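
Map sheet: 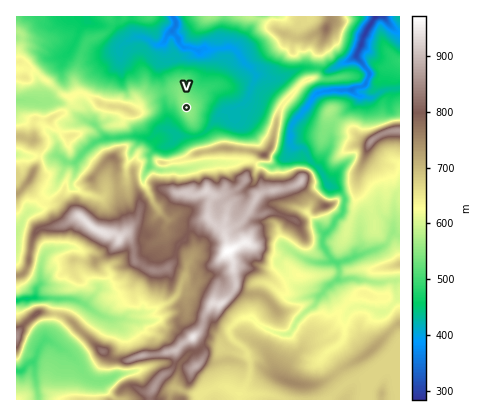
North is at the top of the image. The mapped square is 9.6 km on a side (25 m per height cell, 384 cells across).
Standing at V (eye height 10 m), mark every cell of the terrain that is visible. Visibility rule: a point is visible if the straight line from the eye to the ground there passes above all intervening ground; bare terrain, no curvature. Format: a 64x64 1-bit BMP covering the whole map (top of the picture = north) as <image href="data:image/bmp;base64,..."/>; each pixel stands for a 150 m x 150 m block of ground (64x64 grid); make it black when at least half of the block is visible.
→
<image width="64" height="64" href="data:image/bmp;base64,Qk0+AgAAAAAAAD4AAAAoAAAAQAAAAEAAAAABAAEAAAAAAAACAAATCwAAEwsAAAIAAAAAAAAA////AAAAAAAAAAAAAAAAAAAAAAAAAAAAAAAAAAAAAAAAAAAAAAAAAAAAAAAAAAAAAAAAAAAAAAAAAAAAAAAAAAAAAAAAAAAAAAAAAAAAAAAAAAAAAAAAAAAAAAAAAAAAAAAAAAAAAAAAAAAAAAAAAAAAAAAAAAAAAAAAAAAAAAAAAAAAAAAAAAAAAAAAAAAAAAAAAAAAAAAAAAAAAAAAAAAAAAAAAAAAAAAAAAAAAAAAAAAAAAAAAAAAAAAAAAAAAAAAAAAAAAAAAAAAAAAAAAAAAAAAAAAAAAAAAAAAAAAAAEAAAAAAAAAH8AAAAAAAAA+AAAAAAAAAGAAAAAAAAAAwAAAAAAAAAAAAAAAAAAAAAAgAAAAAAAAACAIAAAAAYAAI/+gcAAAwAAv/tAYAABgAWAAGAAAAHgBcAAAAAAAYAHyAAAAAAABA7/gAAAAAAGHv/wHAAAAAQ////+AAAAAAf+D/4AAAAAAXwH/gAAAAAD+AB+AAAQAAD4AH8AAAAAAPiAfwAAAAAB+MB/AAAAAAB9wP+AAAAAAP/x/8AAAAAA///fwAAAAABg/x/gAAAAAGB8H/gAAAAAABgP8AAAAAAADB/+AAQAAAAPH/4ABAAAAAd/7gAOAcAABH/OAAfh/AAf//4AB/B8AH//3wAP4B4Af/8DAA/AH8D//gEAD8A/8P/4AAAA=="/>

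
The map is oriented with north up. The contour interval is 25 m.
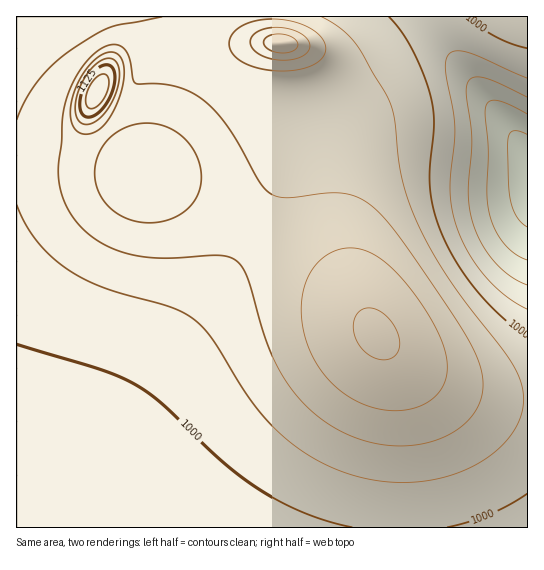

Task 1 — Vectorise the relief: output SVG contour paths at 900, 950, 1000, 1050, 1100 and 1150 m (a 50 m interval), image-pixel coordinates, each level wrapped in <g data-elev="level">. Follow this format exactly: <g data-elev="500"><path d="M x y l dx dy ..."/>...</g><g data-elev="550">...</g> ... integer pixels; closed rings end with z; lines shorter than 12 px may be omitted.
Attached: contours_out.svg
<g data-elev="900"><path d="M527 227l-10-10-6-15-2-16-1-40 1-10 3-5 6 0 9 4"/></g><g data-elev="950"><path d="M527 285l-17-9-15-14-13-18-9-21-5-26 4-58-6-42 1-11 4-8 11-1 16 6 29 14"/></g><g data-elev="1000"><path d="M447 527l22-5 20-7 20-10 18-11"/><path d="M17 344l82 25 34 14 26 18 61 58 37 29 22 13 24 12 24 8 25 6"/><path d="M527 337l-28-22-22-24-19-26-16-30-8-24-4-22 0-22 4-44-3-26-8-23-10-24-11-18-13-15"/><path d="M467 17l13 10 16 10 15 7 16 4"/></g><g data-elev="1050"><path d="M383 445l18 1 17-1 17-5 15-6 13-9 10-10 6-12 4-13-2-21-11-26-20-33-47-68-25-30-11-9-12-7-10-2-12-1-48 5-8-2-7-3-11-12-31-54-11-14-11-11-14-9-15-6-16-3-26-1-2-5-5-23-3-5-4-4-11-1-12 6-12 11-10 15-8 17-5 20-1 28-4 24 1 13 4 20 10 19 11 12 13 10 14 8 16 6 16 3 19 1 57-3 10 2 7 4 6 6 6 11 15 52 9 25 10 20 12 18 19 19 21 15 24 12z"/><path d="M268 70l25 0 12-2 9-4 7-4 4-6 1-7-2-6-6-7-8-6-12-5-12-3-25 0-12 3-10 4-6 6-3 6-1 7 3 7 6 6 8 5z"/></g><g data-elev="1100"><path d="M379 359l10 0 8-5 3-8-2-11-5-12-9-9-10-5-9-1-6 3-4 7-2 8 2 9 3 8 6 8 7 5z"/><path d="M82 123l7 1 9-4 8-9 7-12 5-13 2-12-2-9-5-6-8 0-8 4-8 9-7 11-5 14-2 12 2 9z"/><path d="M278 53l9 0 7-3 4-4-1-4-4-5-8-2-10-1-8 3-3 4 1 5 5 4z"/></g><g data-elev="1150"><path d="M91 109l8-5 8-11 2-12-2-5-2-2-4 1-6 3-8 13-1 12 2 4z"/></g>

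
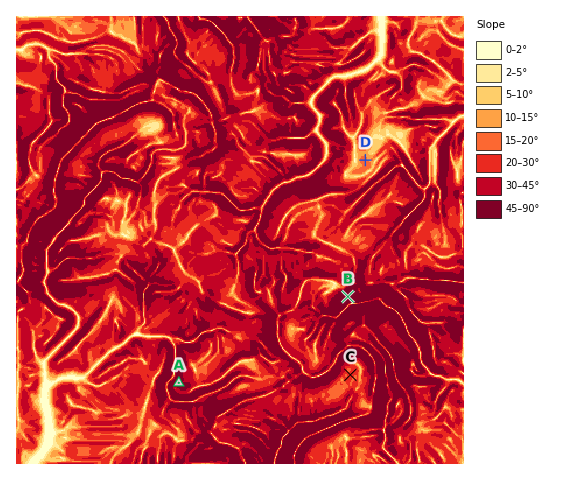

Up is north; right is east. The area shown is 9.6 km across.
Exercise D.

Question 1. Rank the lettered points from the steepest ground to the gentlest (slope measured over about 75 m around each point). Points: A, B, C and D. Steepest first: B A C D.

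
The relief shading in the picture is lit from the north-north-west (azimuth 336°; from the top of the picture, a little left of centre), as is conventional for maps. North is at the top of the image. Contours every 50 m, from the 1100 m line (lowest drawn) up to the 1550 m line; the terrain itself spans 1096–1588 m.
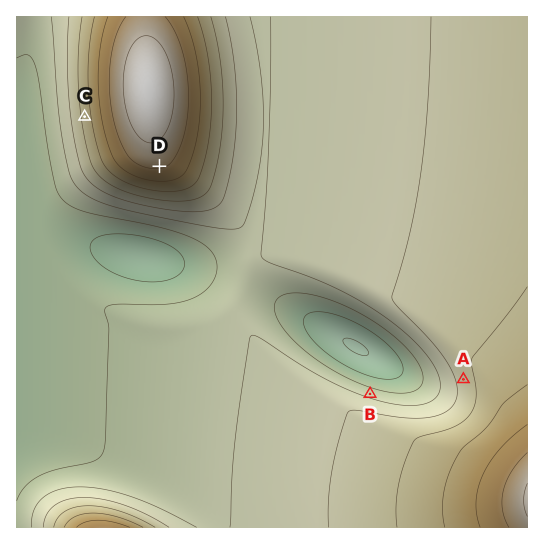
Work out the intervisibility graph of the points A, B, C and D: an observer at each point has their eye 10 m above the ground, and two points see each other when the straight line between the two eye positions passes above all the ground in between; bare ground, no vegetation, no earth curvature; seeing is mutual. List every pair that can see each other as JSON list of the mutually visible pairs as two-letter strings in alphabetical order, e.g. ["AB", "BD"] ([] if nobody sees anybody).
["AB", "AD", "BD"]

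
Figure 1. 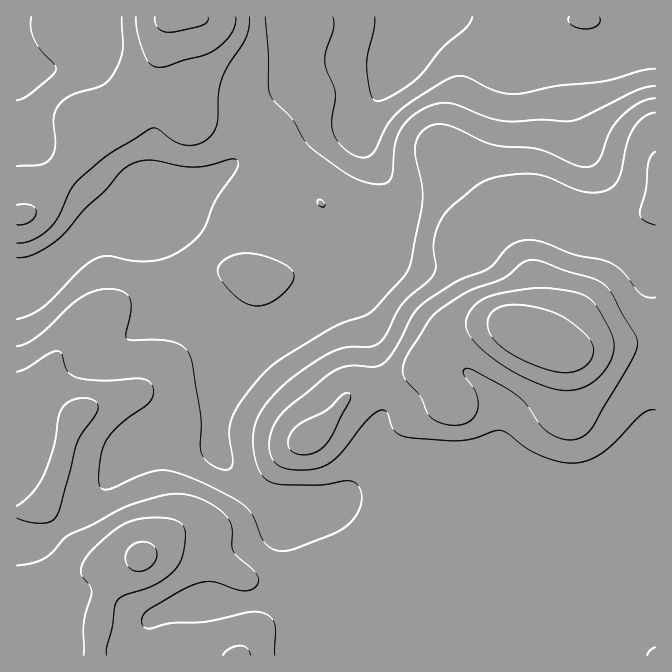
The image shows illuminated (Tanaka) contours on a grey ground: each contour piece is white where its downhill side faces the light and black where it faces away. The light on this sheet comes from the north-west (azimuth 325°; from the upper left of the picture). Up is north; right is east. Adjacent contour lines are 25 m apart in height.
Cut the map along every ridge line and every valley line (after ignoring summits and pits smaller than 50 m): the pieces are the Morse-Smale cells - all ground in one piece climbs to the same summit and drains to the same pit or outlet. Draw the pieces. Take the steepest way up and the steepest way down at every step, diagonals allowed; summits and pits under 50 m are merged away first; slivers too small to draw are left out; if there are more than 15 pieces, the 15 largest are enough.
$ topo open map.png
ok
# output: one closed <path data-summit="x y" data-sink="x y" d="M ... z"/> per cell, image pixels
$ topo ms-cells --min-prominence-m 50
<path data-summit="524 330" data-sink="402 17" d="M655 16l-253 0-1 17-6 30-11 3-39 0-15 3-62 29-7 10-5 22-7 17-15 17-37 22-99 40-56 48-13 6 9 20 8 12 31 29 18 12 10 0 10-5 35-29 17-10 4-4 2-12 2-2 12 8 5 7 15 8 25 20 17 6-8 5-22 47-3 21 0 37 18 23 15 15 18 13 30-2 40 5 13-10 15-6 20-4 4 4 9 22 0 17-5 15 1 114 262-1z"/><path data-summit="142 557" data-sink="402 17" d="M28 279l-12 3 0 373 376 1 1-114 5-15 0-17-9-22-4-4-20 4-15 6-13 10-40-5-30 2-26-21-25-30 0-37 3-21 22-47 8-5-17-6-25-20-15-8-5-7-12-8-2 2-2 12-4 4-17 10-35 29-10 5-10 0-18-12-31-29-8-12z"/><path data-summit="170 18" data-sink="402 17" d="M400 16l-383 0-1 264 9 1 17-7 56-48 99-40 37-22 15-17 7-17 5-22 7-10 62-29 15-3 39 0 11-3 6-30z"/>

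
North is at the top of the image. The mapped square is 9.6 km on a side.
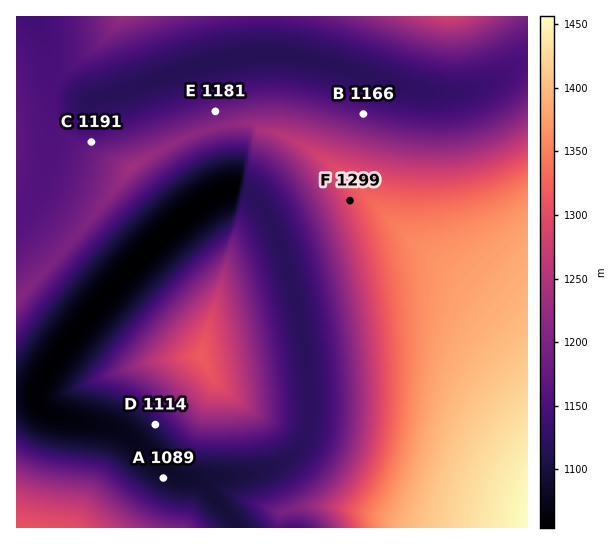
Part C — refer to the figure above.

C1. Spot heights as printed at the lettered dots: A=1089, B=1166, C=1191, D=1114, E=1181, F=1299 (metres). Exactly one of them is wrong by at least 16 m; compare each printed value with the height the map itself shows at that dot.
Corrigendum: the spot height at C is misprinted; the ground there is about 1163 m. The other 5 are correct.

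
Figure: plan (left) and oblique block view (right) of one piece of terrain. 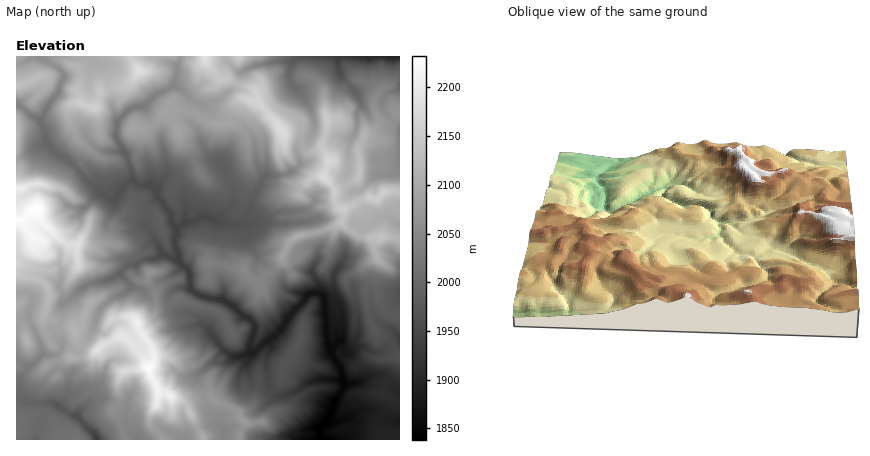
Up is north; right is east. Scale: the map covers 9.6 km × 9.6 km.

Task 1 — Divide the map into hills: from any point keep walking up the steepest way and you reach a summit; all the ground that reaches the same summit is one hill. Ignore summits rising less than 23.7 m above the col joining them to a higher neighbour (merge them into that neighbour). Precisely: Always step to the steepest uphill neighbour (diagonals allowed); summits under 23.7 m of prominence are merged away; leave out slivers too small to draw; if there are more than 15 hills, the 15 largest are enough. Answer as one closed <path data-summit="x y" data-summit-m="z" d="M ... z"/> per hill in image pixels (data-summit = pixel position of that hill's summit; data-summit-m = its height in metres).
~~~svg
<path data-summit="36 208" data-summit-m="2232" d="M48 145l-8 1-24 14 0 164 8-6 5 0 14 34-15 16-12-8 0 80 123 0-12-12-2-14-19-15-18 5-12 12-14-7-3-3 9-10 1-20-5-4-8-2 0-8-4-6 6-2 4-6-4-10 0-8 5-14 1-13 24-19 22-5 20-14 6 0 8-6 10 0 8-5 16 6 10 10 2 4 0 14-12 0-7 4-2 8 3 6 8 7 10 0 6 3 5 8 7 4 16 22-8 11-18 13 0 6 6 10 1 10 6 12 7 8 2 6-16 0-14 7-4 6-26-9-10 10 250 0 0-102-26-20-15 4-2 14-9 11-4 0-3-5-3-1-6 7-4-4-2-10-2-36-4-4 0-8-6-10-4-4-14-3-8 5-6 8-31-36-3-6 2-6-2-8-20-1-13-5 19-18 0-10-14-29-6-3-20 2-18 11-8 1-9 10-3 7-6-6-12 0-6-5-12 10-6 10-22-15-22-23-12-7z"/><path data-summit="148 368" data-summit-m="2226" d="M182 265l-4 6-32 20-14-4-14-13-8 5-24 6-24 19 1 12-5 14 0 8 4 10-4 6-6 2 4 6 0 8 8 2 5 4-1 20-9 10 3 3 14 7 12-12 18-5 19 15 2 14 13 12 8 0 12-10 26 9 4-6 14-7 15 0-1-6-7-8-6-12-1-10-6-10 0-6 18-13 8-11-16-22-6-3-6-9-6-3-12-1-9-12 5-10 16-2 0-14-2-4z"/><path data-summit="324 178" data-summit-m="2175" d="M400 56l-30 0-6 26-8 9-15-15-3-20-40 0-6 6-3 12 1 6 15 18 6 12 3 10-1 12-7 11-9 3 3 18-6 6-10 5-16 0-6 5-9 18-4 14-10 12 13 1 12-3 20 2 24-3 3 3 2 14 6 10-1 12-6 12 8 14 0 8 4 4 9-4 1-20 10-16 8-2 6-6 4-20 12-6 5-6-17-12-6-14 6-2 16-16 18 0 4-2 0-46-7-4-11-16 1-8 5-5 12-5z"/><path data-summit="204 56" data-summit-m="2186" d="M226 56l-46 0-6 28-18 11-10 10-18 5-11 12-1 14 11 20 6 24 5 5 12 0 6 6 3-7 9-10 8-1 18-11 20-2 6 3 14 29 0 10-19 18 13 5 10 0 11-13 4-14 11-22-7-12-4-28-13-14-24-6-11-10 17-8 12-9 4-7 3-10-12-8z"/><path data-summit="94 108" data-summit-m="2159" d="M96 62l-8 7-24 7-7 18-12 16-4 14 7 20 10 11 12 7 22 23 22 15 6-10 13-10 0-4-6-20-11-20 2-16-6-14 0-14-5-20-5-8z"/><path data-summit="284 132" data-summit-m="2175" d="M292 61l-18 0-26 7-8 6-6 15-18 13-11 4 11 10 24 6 13 14 4 28 7 13 4-2 16 0 10-5 6-6-3-18 12-6 5-12-3-18-6-12-15-18-1-6z"/><path data-summit="382 236" data-summit-m="2138" d="M388 217l-6 0-8 7-12 6-4 20-6 6-8 2-10 16-1 20-9 4 2 36 2 10 4 4 6-7 3 1 3 5 4 0 9-11 2-14 15-4 26 18 0-112z"/><path data-summit="138 70" data-summit-m="2182" d="M180 56l-140 0 18 11 6 9 24-7 8-7 6 2 3 2 7 26 0 14 6 14 10-10 18-5 10-10 18-11z"/><path data-summit="16 86" data-summit-m="2136" d="M40 56l-24 0 0 48 24 18 6-14 11-14 7-18-6-9z"/><path data-summit="384 192" data-summit-m="2157" d="M400 172l-4 2-18 0-16 16-6 2 4 12 6 6 6 2 6 6 10-1 10 7z"/><path data-summit="150 272" data-summit-m="2067" d="M162 254l-8 5-10 0-8 6-6 0-10 9 12 13 12 4 4-1 34-24-4-6z"/><path data-summit="16 132" data-summit-m="2124" d="M18 105l-2 55 24-14 8-2-7-22z"/><path data-summit="26 340" data-summit-m="2112" d="M28 317l-6 2-6 5 0 36 12 8 15-14-3-12z"/><path data-summit="238 56" data-summit-m="2150" d="M298 56l-72 0 0 2 10 12 6 2 14-7 18-4 18 0z"/>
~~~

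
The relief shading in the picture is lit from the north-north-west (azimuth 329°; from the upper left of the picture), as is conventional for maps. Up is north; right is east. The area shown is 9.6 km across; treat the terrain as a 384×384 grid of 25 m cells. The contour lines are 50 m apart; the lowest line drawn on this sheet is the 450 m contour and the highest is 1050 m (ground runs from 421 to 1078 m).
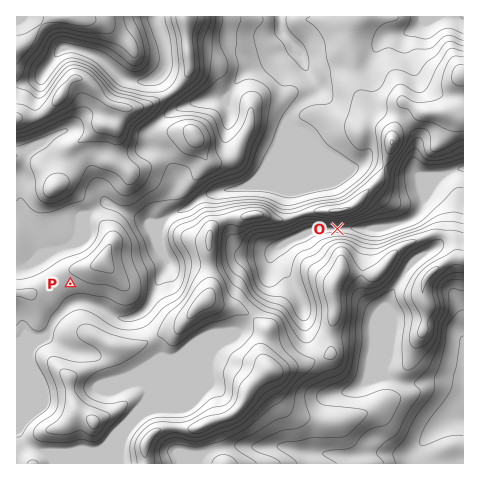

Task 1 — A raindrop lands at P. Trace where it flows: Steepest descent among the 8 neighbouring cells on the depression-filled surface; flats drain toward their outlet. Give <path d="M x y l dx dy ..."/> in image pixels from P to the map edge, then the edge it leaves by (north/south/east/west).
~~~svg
<path d="M70 284l0 10 3 5 3 3 12 0 10 4 17 10 7 3 11-1 7-4 11-12 4-14 3-3 0-2 9-16 0-3-5-6 0-28 2-1 0-4 4-8 10-6 10-3 11-9 7-4 7-2 3 0 1-1 4 0 1-2 15-1 4-3 3-1 9-7 38-38 0-28 22-21 5-6-11-14-6-15-8-8-2-7-7-7 0-1-4-2 0-14"/>
exit: north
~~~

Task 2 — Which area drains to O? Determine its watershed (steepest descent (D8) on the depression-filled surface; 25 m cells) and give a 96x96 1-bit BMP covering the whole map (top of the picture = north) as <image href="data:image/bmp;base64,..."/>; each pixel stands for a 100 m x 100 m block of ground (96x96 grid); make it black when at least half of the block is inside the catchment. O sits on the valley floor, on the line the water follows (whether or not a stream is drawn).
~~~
<image width="96" height="96" href="data:image/bmp;base64,Qk2+BAAAAAAAAD4AAAAoAAAAYAAAAGAAAAABAAEAAAAAAIAEAAATCwAAEwsAAAIAAAAAAAAA////AAAAAAAAAAAAAAAAAAAAAAAAAAAAAAAAAAAAAAAAAAAAAAAAAAAAAAAAAAAAAAAAAAAAAAAAAAAAAAAAAAAAAAAAAAAAAAAAAAAAAAAAAAAAAAAAAAAAAAAAAAAAAAAAAAAAAAAAAAAAAAAAAAAAAAAAAAAAAAAAAAAAAAAAAAAAAAAAAAAAAAAAAAAAAAAAAAAAAAAAAAAAAAAAAAAAAAAAAAAAAAAAAAAAAAAAAAAAAAAAAAAAAAAAAAAAAAAAAAAAAAAAAAAAAAAAAAAAAAAAAAAAAAAAAAAAAAAAAAAAAAAAAAAAAAAAAAAAAAAAAAAAAAAAAAAAAAADwAAAAAAAAAAAAAAH/AAAAAAAAAAAAAAH/4AAAAAAAAAAAAAH/+AAAAAAAAAAAAAH//AAAAAAAAAAAAAH/+AAAAAAAAAAAAAH/+AAAAAAAAAAAAAD/+AAAAAAAAAAAAAD/+AAAAAAAAAAAAAH//AAAAAAAAAAAAAP//AAAAAAAAAAAAAf//AAAAAAAAAAAAB///AAAAAAAAAAAA////AAAAAAAAAAAB////AAAAAAAAAAAH////AAAAAAAAAAAH////AAAAAAAAAAAH////AAAAAAAAAAAH////AAAAAAAAAAAH////gAAAAAAAAAAH////gAAAAAAAAAAH////wAAAAAAAAAAH////wAAAAAAAAAAH////wAAAAAAAAAAH////wAAAAAAAAAAH////gAAAAAAAAAAH////gAAAAAAAAAAH////gAAAAAAAAAAH////gAAAAAAAAAAH////gAAAAAAAAAAD////gAAAAAAAAAAB////gAAAAAAAAAAAf/P/gAAAAAAAAAAAAQB/gAAAAAAAAAAAAAAAAAAAAAAAAAAAAAAAAAAAAAAAAAAAAAAAAAAAAAAAAAAAAAAAAAAAAAAAAAAAAAAAAAAAAAAAAAAAAAAAAAAAAAAAAAAAAAAAAAAAAAAAAAAAAAAAAAAAAAAAAAAAAAAAAAAAAAAAAAAAAAAAAAAAAAAAAAAAAAAAAAAAAAAAAAAAAAAAAAAAAAAAAAAAAAAAAAAAAAAAAAAAAAAAAAAAAAAAAAAAAAAAAAAAAAAAAAAAAAAAAAAAAAAAAAAAAAAAAAAAAAAAAAAAAAAAAAAAAAAAAAAAAAAAAAAAAAAAAAAAAAAAAAAAAAAAAAAAAAAAAAAAAAAAAAAAAAAAAAAAAAAAAAAAAAAAAAAAAAAAAAAAAAAAAAAAAAAAAAAAAAAAAAAAAAAAAAAAAAAAAAAAAAAAAAAAAAAAAAAAAAAAAAAAAAAAAAAAAAAAAAAAAAAAAAAAAAAAAAAAAAAAAAAAAAAAAAAAAAAAAAAAAAAAAAAAAAAAAAAAAAAAAAAAAAAAAAAAAAAAAAAAAAAAAAAAAAAAAAAAAAAAAAAAAAAAAAAAAAAAAAAAAAAAAAAAAAAAAAAAAAAAAAAAAAAAAAAAAAAAAAAAAAAAAAAAAAAAAAAAAAAAAAAAAAAAAAAAAAAAAAAAAAAAAAAAAAAAAAAAA="/>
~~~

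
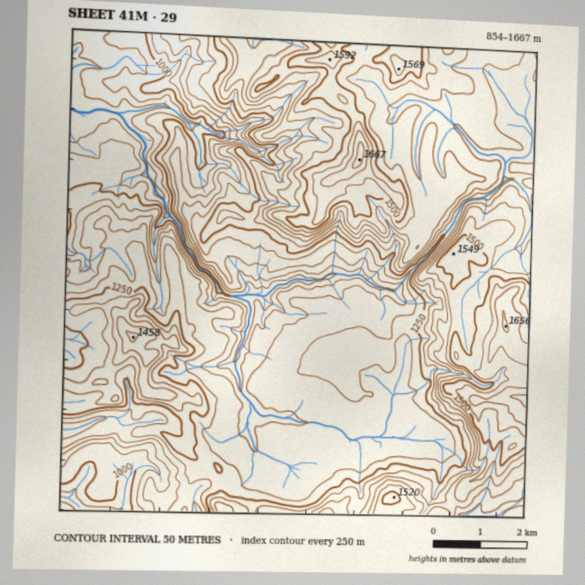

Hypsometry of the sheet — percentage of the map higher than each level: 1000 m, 92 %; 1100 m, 84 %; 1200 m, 59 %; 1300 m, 42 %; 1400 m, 25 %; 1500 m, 10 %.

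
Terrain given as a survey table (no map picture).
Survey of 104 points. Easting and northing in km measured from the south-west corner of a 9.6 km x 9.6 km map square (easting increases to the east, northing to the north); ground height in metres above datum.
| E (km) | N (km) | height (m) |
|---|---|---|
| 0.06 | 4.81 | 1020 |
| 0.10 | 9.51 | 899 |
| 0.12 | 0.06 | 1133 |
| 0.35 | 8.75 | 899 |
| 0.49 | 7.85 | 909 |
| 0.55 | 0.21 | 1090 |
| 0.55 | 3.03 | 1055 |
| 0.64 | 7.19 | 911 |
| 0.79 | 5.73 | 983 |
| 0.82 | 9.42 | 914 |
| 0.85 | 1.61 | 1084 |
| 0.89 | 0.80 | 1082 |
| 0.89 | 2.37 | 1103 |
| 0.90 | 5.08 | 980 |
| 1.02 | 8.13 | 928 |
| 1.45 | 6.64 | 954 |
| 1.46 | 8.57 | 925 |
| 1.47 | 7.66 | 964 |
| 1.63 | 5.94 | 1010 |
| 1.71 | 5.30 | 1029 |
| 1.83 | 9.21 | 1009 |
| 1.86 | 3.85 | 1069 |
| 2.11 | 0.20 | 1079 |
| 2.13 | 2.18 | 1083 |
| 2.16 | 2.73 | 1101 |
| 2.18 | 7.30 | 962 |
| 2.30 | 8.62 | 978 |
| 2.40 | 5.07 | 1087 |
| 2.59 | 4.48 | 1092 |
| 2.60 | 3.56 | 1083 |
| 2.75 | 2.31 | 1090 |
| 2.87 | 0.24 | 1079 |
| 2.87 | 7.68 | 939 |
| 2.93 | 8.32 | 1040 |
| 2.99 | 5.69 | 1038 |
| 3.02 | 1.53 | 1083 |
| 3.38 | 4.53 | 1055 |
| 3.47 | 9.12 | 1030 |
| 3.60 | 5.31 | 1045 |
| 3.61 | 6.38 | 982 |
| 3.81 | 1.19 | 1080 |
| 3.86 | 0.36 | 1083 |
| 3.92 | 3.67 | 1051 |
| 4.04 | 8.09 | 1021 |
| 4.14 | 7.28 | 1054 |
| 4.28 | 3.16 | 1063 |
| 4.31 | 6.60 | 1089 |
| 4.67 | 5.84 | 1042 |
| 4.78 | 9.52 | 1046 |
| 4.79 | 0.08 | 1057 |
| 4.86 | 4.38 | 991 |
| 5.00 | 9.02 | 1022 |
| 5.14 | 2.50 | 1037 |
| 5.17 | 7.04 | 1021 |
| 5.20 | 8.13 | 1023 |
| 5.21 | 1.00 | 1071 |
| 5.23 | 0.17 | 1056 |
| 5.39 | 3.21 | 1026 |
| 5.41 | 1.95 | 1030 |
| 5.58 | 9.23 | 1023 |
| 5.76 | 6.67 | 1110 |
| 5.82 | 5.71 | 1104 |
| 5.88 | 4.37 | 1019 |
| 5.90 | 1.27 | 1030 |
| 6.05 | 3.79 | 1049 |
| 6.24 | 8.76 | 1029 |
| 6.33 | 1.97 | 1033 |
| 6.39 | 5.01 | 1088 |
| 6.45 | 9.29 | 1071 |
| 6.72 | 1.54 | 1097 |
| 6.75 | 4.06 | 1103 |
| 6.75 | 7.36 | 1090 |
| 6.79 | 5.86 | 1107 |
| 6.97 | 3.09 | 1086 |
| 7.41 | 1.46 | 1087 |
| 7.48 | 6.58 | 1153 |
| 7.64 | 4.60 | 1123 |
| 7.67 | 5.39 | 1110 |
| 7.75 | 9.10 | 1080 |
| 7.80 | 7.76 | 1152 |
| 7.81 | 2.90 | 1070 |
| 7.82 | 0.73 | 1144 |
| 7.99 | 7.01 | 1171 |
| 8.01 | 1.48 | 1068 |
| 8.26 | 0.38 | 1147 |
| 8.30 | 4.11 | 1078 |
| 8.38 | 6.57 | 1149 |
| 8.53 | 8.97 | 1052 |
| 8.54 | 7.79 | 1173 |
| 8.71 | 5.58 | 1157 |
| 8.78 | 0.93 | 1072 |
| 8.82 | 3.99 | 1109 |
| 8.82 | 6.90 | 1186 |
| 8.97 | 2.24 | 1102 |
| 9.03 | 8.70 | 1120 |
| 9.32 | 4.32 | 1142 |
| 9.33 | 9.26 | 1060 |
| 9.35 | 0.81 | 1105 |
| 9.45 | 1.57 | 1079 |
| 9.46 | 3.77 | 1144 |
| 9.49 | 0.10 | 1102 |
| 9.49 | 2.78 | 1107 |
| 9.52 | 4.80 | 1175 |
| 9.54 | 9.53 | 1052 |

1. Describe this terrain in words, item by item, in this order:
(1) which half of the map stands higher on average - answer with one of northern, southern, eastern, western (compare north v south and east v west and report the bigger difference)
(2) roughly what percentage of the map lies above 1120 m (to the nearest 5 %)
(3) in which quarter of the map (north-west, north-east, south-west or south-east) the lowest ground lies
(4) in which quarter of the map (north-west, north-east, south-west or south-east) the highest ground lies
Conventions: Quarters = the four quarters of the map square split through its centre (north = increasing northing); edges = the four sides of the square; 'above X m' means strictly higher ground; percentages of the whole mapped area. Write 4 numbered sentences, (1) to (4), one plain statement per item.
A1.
(1) Taken as a whole, the eastern half is higher than the western.
(2) Roughly 15 % of the ground is higher than 1120 m.
(3) Look to the north-west quarter for the lowest ground.
(4) The highest point lies in the north-east quarter of the map.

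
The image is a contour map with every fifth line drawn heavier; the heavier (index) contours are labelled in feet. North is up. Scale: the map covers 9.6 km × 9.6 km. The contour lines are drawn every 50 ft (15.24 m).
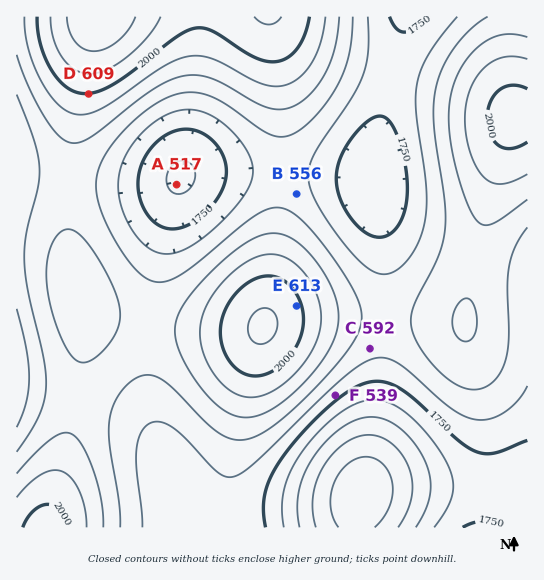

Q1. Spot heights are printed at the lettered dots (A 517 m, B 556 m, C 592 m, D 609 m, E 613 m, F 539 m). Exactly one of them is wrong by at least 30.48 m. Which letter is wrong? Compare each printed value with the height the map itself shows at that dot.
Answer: C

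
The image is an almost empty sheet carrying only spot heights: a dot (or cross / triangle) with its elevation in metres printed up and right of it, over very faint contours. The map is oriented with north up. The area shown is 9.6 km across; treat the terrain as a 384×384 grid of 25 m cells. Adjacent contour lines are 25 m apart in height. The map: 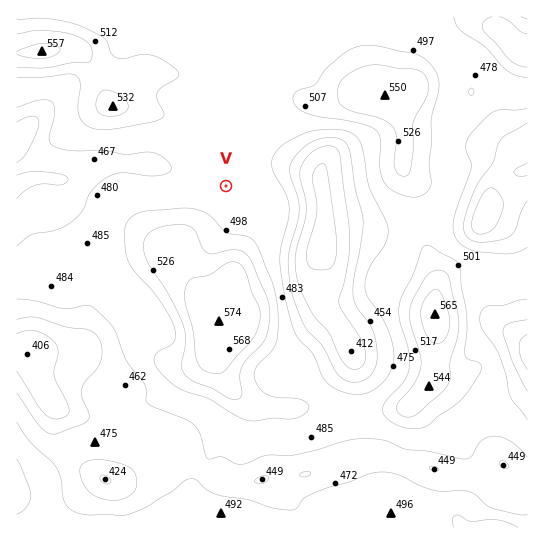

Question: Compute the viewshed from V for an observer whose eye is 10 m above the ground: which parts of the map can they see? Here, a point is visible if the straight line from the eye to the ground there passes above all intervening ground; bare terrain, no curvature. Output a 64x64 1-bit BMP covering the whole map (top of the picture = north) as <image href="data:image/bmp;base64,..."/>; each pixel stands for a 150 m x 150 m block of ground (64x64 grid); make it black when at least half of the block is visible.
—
<image width="64" height="64" href="data:image/bmp;base64,Qk0+AgAAAAAAAD4AAAAoAAAAQAAAAEAAAAABAAEAAAAAAAACAAATCwAAEwsAAAIAAAAAAAAA////AAAAAAAAAAAAAAAGAAAAAAAAAAwAAAAAAAAACAAAAAAAAAAAAAAAAAAAAAAAAAAAAAAAAAAAAAAAAAAAAAAAAAAAAAAAAAAAAAAAAAAAAAAAAAAAAAAAAAAAAAAAAAAAAAAAAAAAAAAAAAAAAAAAAAAAAAAAAAAAAAAPAAAAAAAAAA/AAAAAAAAAB+AAAAAAAAAH4AAAAAAAAAPwAAAAAAAAA/AAAAAAAAAD8AAAAAAAAAPwAAAAAAAAA/AAAAAAAAAD8AAAAAAAAAPwAAAAAAAAB/AAAAAAAAAH8AAAAAAAAA/wAAAAAAAAH/AAAAAAAAAf+AAAAAGAAB/4AAAAA8AAH/gAAAAD+AAf+AAAAAP8AA/4AAAAB/wAD/AAAAAP/AAP8AAAAB/+AAfwAAAAP/8AB+AAAAB//4AH4AAAAP//gA/gAAAB//+AD8AAAAP//4AfgAAAB///AB+AAAAH//4AH4AAAAf//gA/AAAAB//+AD8AAA////8APwAAB////8A/AAAD////8H+AAAB//////wAAAD//////AAAAH/wP//8AAAAP4Af//gAAAAPAB/n8AAAAA/4P4cAAAAAD/5/AgAAAAAD//4AAAAAAAAD/AAAAAAAAAP8AAAAAD4AA/gAAAAAAAAH8AAAAAAAAAfgAAAAAAAAD+AAAAAAAAAP4AAAAAA=="/>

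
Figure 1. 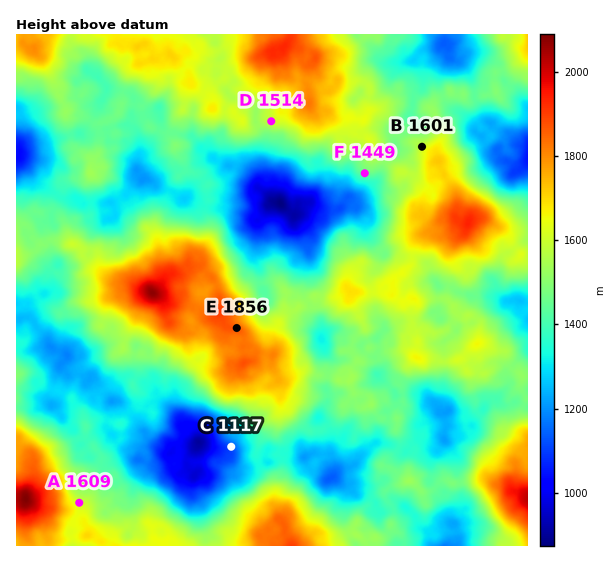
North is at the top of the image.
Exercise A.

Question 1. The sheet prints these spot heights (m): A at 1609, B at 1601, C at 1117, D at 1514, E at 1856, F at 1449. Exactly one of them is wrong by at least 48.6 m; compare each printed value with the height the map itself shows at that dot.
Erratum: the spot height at D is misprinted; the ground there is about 1587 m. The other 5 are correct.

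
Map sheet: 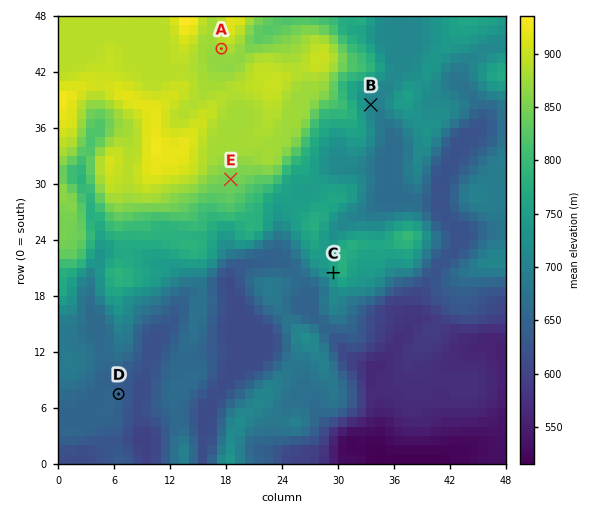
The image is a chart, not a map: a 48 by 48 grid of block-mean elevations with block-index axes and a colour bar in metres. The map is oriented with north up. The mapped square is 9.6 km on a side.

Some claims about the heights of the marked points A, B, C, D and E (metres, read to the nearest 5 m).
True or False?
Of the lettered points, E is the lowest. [False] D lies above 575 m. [True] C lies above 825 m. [False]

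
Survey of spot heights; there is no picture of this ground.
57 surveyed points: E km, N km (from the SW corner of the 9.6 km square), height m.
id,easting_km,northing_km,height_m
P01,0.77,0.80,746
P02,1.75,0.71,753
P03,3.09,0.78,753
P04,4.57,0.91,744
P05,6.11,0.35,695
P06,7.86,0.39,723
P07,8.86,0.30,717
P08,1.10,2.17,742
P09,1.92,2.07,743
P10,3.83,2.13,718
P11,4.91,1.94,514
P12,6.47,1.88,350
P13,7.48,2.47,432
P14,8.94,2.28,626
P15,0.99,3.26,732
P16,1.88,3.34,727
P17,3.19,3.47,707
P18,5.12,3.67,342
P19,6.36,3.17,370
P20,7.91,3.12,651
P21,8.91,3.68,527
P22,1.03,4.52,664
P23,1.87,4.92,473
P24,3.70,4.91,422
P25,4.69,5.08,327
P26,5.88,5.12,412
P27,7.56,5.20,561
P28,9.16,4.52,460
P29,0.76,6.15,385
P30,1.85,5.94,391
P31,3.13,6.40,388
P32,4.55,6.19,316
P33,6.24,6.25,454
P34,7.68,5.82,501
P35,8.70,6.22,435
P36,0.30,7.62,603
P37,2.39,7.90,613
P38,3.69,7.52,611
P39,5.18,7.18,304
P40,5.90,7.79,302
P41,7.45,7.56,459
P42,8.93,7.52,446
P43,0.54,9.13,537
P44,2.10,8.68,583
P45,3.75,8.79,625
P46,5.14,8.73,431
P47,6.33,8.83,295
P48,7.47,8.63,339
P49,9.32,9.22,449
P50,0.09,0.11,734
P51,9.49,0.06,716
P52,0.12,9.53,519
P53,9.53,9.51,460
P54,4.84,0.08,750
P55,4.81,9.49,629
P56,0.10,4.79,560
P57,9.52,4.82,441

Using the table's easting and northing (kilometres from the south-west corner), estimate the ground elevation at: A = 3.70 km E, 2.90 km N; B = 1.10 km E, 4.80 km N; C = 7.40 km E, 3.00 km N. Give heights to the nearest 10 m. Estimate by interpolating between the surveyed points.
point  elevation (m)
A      640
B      540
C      530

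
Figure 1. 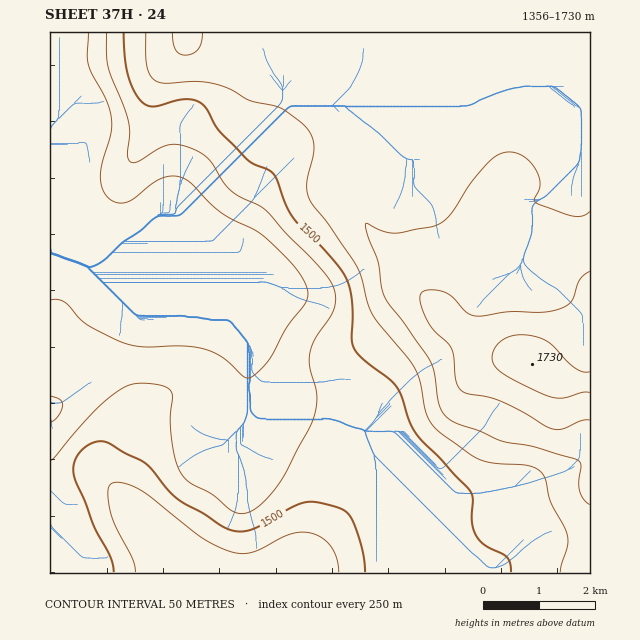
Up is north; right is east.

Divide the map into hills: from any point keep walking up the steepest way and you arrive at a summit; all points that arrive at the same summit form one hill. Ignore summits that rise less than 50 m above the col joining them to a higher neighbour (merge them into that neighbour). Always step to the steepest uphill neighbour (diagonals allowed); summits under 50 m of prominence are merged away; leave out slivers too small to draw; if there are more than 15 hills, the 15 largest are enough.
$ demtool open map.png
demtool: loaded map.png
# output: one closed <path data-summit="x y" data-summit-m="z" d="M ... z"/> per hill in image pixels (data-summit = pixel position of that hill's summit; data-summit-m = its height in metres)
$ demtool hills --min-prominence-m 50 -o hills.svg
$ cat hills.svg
<path data-summit="532 364" data-summit-m="1730" d="M590 32l-221 0-3 35-12 22-19 18-37 2-10 11-59 135-31 12-91 1 21 3 101 43 9 13 7 17 3 18 0 31 2 7 6 7 59 5 54 21 7 12 5 14 0 17-5 13 0 55 4 29 210-1z"/><path data-summit="181 572" data-summit-m="1595" d="M119 269l-22 0-2 2 5 10 17 16 6 12 0 5-21 44-10 17-11 12-25 18-6 0 0 167 328 1-2-84 5-13 0-17-5-14-7-12-54-21-59-5-6-7-2-7 0-31-3-18-14-28-7-5z"/><path data-summit="187 33" data-summit-m="1608" d="M367 32l-317 0 0 106 31 1 2 2 14 80 8 12 15 15 0 3-13 13-7 4 98-1 31-12 59-135 10-11 37-2 19-18 12-22z"/>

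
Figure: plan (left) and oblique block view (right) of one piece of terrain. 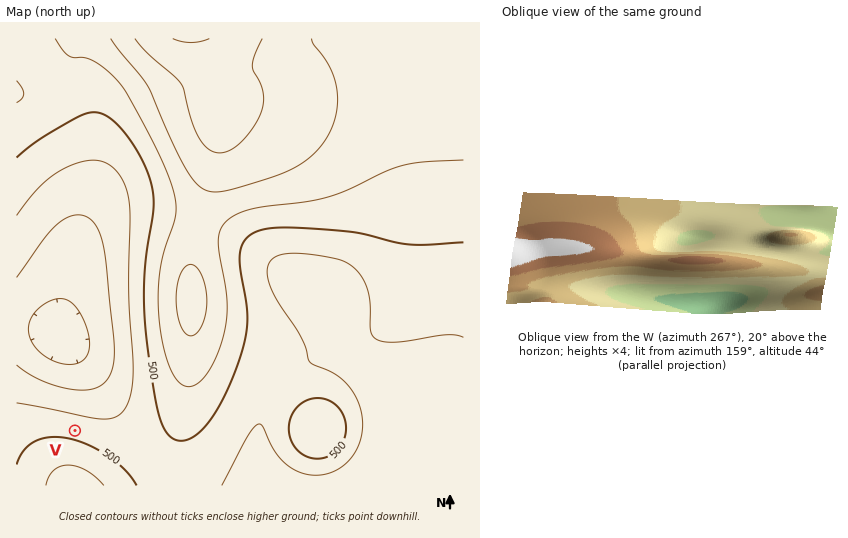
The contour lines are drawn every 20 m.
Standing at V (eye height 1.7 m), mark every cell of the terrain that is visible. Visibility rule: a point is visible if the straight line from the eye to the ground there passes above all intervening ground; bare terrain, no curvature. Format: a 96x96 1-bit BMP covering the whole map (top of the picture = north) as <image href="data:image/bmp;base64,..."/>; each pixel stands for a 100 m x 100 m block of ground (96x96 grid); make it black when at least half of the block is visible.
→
<image width="96" height="96" href="data:image/bmp;base64,Qk2+BAAAAAAAAD4AAAAoAAAAYAAAAGAAAAABAAEAAAAAAIAEAAATCwAAEwsAAAIAAAAAAAAA////AAAAAAAAAAAAAAAAAAAAAAAAAAAAAAAAAAAAAAAAAAAAAAAAAAAAAAAABgAAAAAAAAAAAAAADgAEAAAAAAAAAAAAHgA/AAAAAAAAAAAAHwD/gAAAAAAAAAAAPwP/wAAAAQAAAAAAPw//wAAAAwAAAAAAP///wAAABwAAAAAAf///4AAABwAAAAAAf///4AAABwAAAAAA////4AAABwAAAAAB////8AAAAwAAAAAH////8AAAAAAAAAA/////8AAAAAAAAAD/////8AAAAAAAAAD/////8AAAAAAAAAD/////+AAAAAAAAAD/////+AAAAAAAAAD/z///+AAAAAAAAAD/j///+AAAAAAAAAD/j///+AAAAAAAAAD/j///+AAAAAAAAAD/j///+AAAAAAAAAD/n///+AAAAAAAAAD/////+AAAAAAAAAD/////+AAAAAAAAAD/////+AAAAAAAAAD/////+AAAAAAAAAD/////+AAAAAAAAAD/////+AAAAAAAAAD/////+AAAAAAAAAD/////+AAAAAAAAAD/////+AAAAAAAAAD/////+AAAAAAAAAD/////+AAAAAAAAAD/////8AAAAAAAAAD/////8AAAAAAAAAD/////8AAAAAAAAAD/////8AAAAAAAAAD/////8AAAAAAAAAD/////4AAAAAAAAAD/////4AAAAAAAAAD/////4AAAAAAAAAD/////wAAAAAAAAAD/////wAAAAAAAAAD/////wAAAAAAAAAD/////gAAAAAAAAAD/////gAAAAAAAAAD/////gAAAAAAAAAD/////gAAAAAAAAAD/////AAAAAAAAAAD/////AAAAAAAAAAD/////gAAAAAAAAAD/////gAAAAAAAAAD/////wAAAAAAAAAD/////wAAAAAAAAAD/////4AAAAAAAAAD/////8AAAAAAAAAD/////+AAAAAAAAAD//////AAAAAAAAAD//////wAAAAAAAAD//////4AAAAAAAAD//////8AAAAAAAAD//////+AAAAAAAAD///////AAAAAAAAD///////gAAAAAAAD///////wAAAAAAAD///////4AAAAAAAD///////4AAAAAAAD///////wAAAAAAAD///////AAAAAAAAD//////+AAAAAAAAD//////8AAAAAAAAD//////4AAAAAAAAD//////wAAAAAAAAD//////wAAAAAAAAD//////gAAAAAAAAD//////AAAAAAAAAD//////AAAAAAAAAD/////+AAAAAAAAAD/////+AAAAAAAAAD/////+AAAAAAAAAAD////8AAAAAAAAAAA////+AAAAAAAAAAAf///+AAAAAAAAAAAf////AAAAAAAAAAAf////gAAAAAAAAAAf////wAAAAAAAAAAf////wAAAAAAAAAAf////4AAAAAAAAAA/////8AAAAAAAAAA/////8AAAAAAAAAA/////+AAAAAAAAAB//////AAAAAAAAA="/>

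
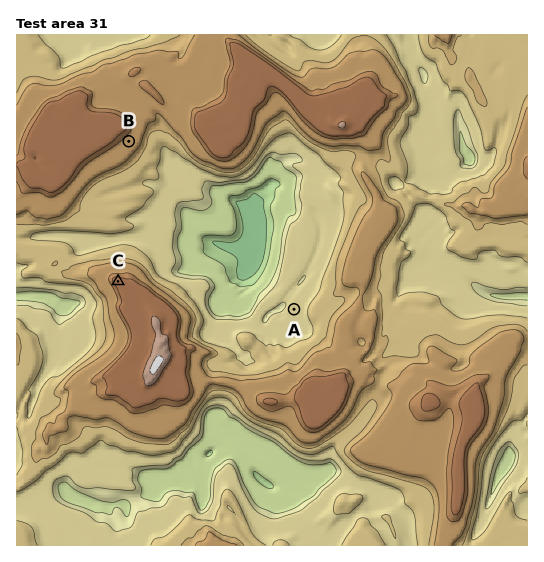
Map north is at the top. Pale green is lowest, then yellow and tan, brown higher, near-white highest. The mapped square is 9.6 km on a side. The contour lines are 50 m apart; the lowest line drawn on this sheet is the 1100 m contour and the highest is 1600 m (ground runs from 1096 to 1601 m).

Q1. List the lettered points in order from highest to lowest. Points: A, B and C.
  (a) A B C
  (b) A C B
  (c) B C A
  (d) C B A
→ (d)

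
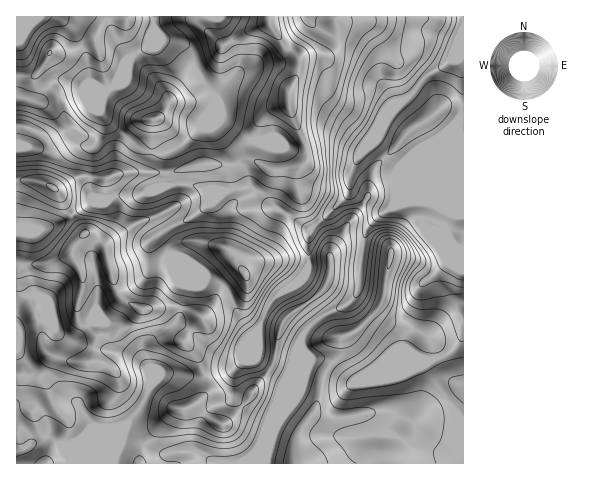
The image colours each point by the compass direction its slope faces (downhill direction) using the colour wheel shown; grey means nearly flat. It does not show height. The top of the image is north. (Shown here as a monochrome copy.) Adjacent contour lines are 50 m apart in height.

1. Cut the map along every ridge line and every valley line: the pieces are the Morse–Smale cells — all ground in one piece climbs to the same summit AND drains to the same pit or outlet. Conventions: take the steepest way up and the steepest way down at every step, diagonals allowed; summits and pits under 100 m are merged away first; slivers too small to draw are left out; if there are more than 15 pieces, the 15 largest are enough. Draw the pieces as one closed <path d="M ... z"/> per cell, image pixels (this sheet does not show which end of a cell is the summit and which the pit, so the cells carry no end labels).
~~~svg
<path d="M463 16l-155 1 11 12 16 8 14 3 23 14 6 7 2 17 13 25 7 0-25 28-14 20-11 25 0 16-4 5-36 33-2 40-10 12-15 9-11 11-13 27-7 5-14-20-13-27-11-7-31-12-18-17-9-13 12-10 31-15 26-22 24-5-11-23-4 2-34-1-31 8-39 0-22 6-17 0 0 16 4 4 7 1-12 4-21 15-16 8-12 4-25-1 1 235 248 0 7-27 32-80 0-7-3-6 3-11 17-16 27-13 8-7 4-16 4-40 6-16 7-8 17-11 19-45 47-42-1 12 3 2-2 64-14 34 2 31-15 14-11 8-2 30-13 35 12 9 11 3-6 6 31 44 0 45 3 8 6-1z"/><path d="M460 119l-47 42-19 45-17 11-7 8-6 16-4 40-4 16-8 7-27 13-17 16-3 7 3 17-32 80-6 22 0 5 191-1-2-7 0-45-31-44 6-6-13-4-10-8 0-3 13-32 2-30 11-8 15-14-2-31 14-34 2-64-3-2z"/><path d="M307 16l-38 1 0 5 13 20 18 15-2 14-9 19 0 15 16 40 0 17-7 6-18 2-11-1-18-9-8 1-4 4 9 20 22 20 41 25 35-33 4-5 0-16 11-25 14-20 25-28-7 0-13-25-2-17-6-7-23-14-14-3-16-8z"/><path d="M250 186l-25 5-26 22-31 15-12 10 9 13 18 17 40 17 5 7 10 22 14 20 7-5 13-27 11-11 15-9 10-12 2-40-40-25z"/><path d="M154 16l-27 0-1 2-20 2-8 8-4 14-27 11-17-1-13 22 8 10 13 11 10 31 0 3-12 8 12-3 13 10 13 2-2 32 16 0 22-6 39 0 31-8 34 1 5-3-23-32-4-8-1-14-11 21-11 11-9 7-14 5-13 0-13-3-24-20-15-16-1-5 5-17 11-7 14-25 20-14 4-10z"/><path d="M200 16l-45 0-1 12 8 11 12 1 8 4 9 10 9 24 14 17-2 10 1 20 26 38 12-4-4-5-1-9 15-27 10-9 18-8 0-11 9-19 2-14-18-15-13-21-47 24-19-18z"/><path d="M154 29l-4 16-20 14-14 25-11 7-5 20 16 18 24 20 13 3 13 0 17-8 17-15 12-21 2-13-14-17-11-28-11-8-16-3z"/><path d="M126 16l-109 0-1 109 23 8 8 8 21-12-9-32-21-20-1-3 2-5 11-17 17 1 27-11 2-11 8-10 22-3z"/><path d="M48 143l-8 4-24 0 1 81 24 2 12-4 16-8 21-15 12-4-10-3-2-19-13 1-17 11-6 0-8-6 0-9 6-19z"/><path d="M288 101l-17 8-10 9-15 27 2 12 21 12 24 0 8-3 4-4 0-17-14-32z"/><path d="M68 134l-5 0-15 9 4 12-6 19 0 9 8 6 6 0 21-12 11 1 2-32-13-2z"/><path d="M269 16l-68 0-1 6 9 12 15 11 17-10 25-12 3-3z"/><path d="M21 126l-5 0 1 21 23 0 8-4-9-10z"/>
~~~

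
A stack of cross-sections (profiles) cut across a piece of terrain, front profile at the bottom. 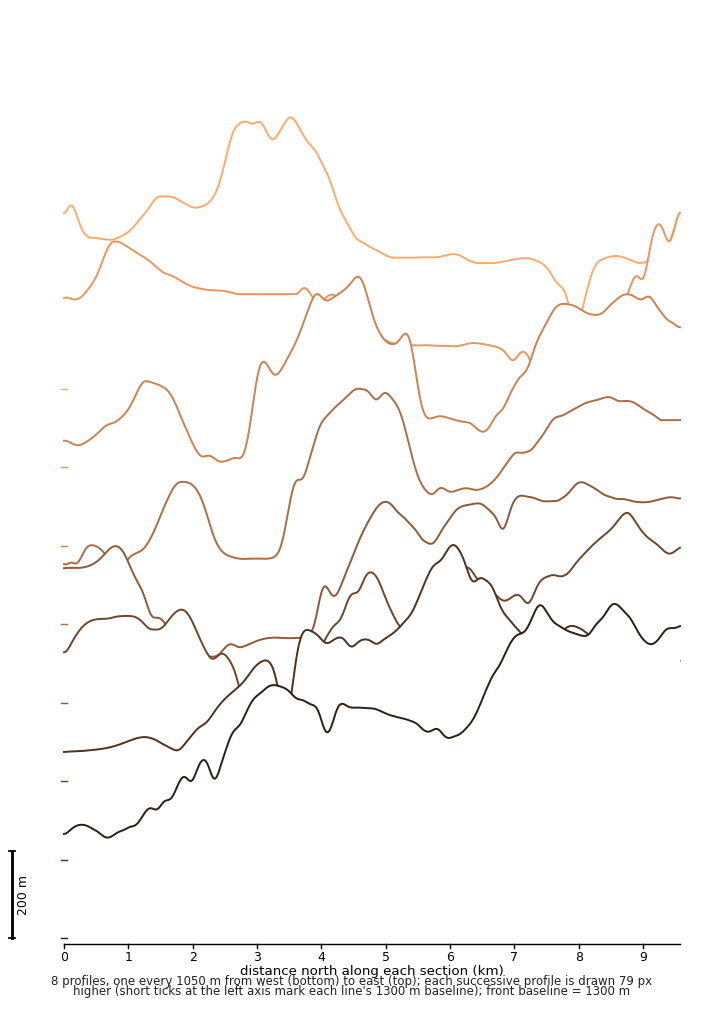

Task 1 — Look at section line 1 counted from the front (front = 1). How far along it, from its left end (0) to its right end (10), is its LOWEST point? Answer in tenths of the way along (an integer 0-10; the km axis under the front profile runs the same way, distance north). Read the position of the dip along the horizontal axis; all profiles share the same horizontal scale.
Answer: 1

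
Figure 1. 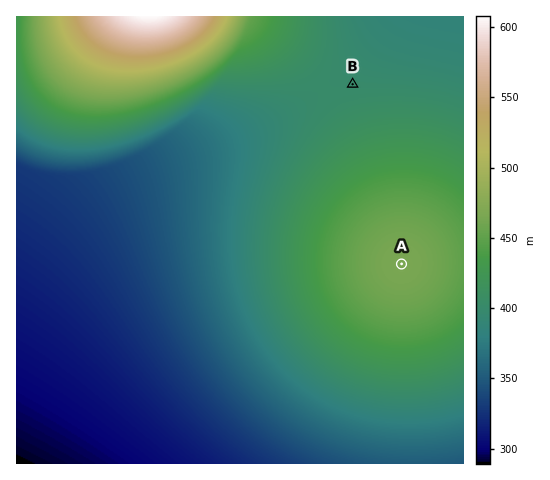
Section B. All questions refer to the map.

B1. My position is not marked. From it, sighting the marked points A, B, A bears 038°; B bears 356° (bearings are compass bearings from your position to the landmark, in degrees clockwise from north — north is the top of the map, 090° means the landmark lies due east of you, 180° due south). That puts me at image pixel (368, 307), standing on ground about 452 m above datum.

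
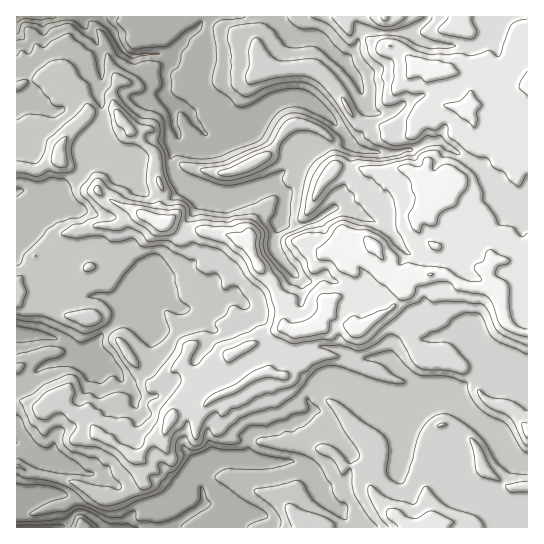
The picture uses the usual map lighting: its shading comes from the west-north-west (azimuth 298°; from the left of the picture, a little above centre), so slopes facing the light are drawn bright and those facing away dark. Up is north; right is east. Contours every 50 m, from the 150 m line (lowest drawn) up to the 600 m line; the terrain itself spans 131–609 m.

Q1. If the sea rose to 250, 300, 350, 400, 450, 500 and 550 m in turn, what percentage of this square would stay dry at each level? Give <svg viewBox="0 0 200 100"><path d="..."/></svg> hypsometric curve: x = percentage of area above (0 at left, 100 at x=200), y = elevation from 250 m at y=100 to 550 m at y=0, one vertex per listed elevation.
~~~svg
<svg viewBox="0 0 200 100"><path d="M194 100l-20-17-27-16-45-17-37-17-27-16-27-17"/></svg>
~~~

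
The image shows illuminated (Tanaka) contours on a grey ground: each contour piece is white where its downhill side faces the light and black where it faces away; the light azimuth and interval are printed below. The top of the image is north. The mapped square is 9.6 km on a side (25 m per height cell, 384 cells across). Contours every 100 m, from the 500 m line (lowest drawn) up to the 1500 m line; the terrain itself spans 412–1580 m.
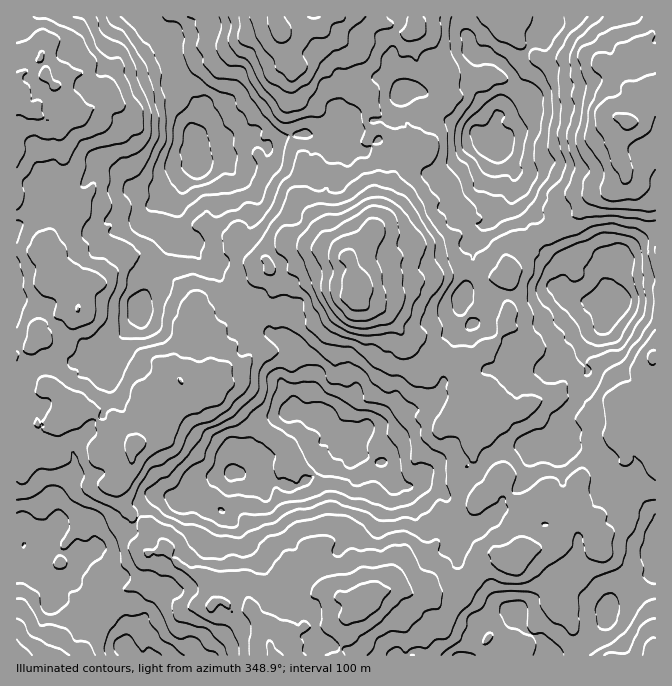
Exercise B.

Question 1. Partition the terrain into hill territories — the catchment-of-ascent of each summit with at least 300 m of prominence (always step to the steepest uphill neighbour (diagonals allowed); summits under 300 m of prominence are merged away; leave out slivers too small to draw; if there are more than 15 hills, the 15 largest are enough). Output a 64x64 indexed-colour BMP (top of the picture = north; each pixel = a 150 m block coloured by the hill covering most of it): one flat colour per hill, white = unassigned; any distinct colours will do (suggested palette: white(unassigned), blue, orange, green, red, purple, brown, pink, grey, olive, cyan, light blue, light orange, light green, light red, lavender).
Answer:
<image width="64" height="64" href="data:image/bmp;base64,Qk12CAAAAAAAAHYAAAAoAAAAQAAAAEAAAAABAAQAAAAAAAAIAAATCwAAEwsAABAAAAAAAAAA////ALR3HwAOf/8ALKAsACgn1gC9Z5QAS1aMAMJ34wB/f38AIr28AM++FwDox64AeLv/AIrfmACWmP8A1bDFABEREREREzMzMzMzMzMzMzMzMzMzMzMxERERERZmZmZmERERERETMzMzMzMzMzMzMzMzMzMzMzERERERERZmZmYRERERERMzMzMzMzMzMzMzMzMzMzMzMxEREREREWZmZhEREREREzMzMzMzMzMzMzMzMzMzMzMzMRETERERFmZmEREREREzMzMzMzMzMzMzMzMzMzMzMzMzMzMxEREWZmYRERETMzMzMzMzMzMzMzMzMzMzMzMzMzMzMzMzMzZmZhERERMzMzMzMzMzMzMzMzMzMzMzMzMzMzMzMzMzM2ZmEREREREzMzMzMzMzMzMzMzMzMzMzMzMzMzMzMzMzM2YRERERETMzMzMzMzMzMzMzMzMzMzMzMzMzMzMzMzMzMxERERETMzMzMzMzMzMzMzMzMzMzMzMzMzMzMzMzMzMzERERETMzMzMzMzMzMzMzMzMzMzMzMzMzMzMzMzMzMzMiIREiIzMzMzMzMzMzMzMzMzMzMzMzMzMzMzMzMzMzMyIiEiIiIzMzMzMzMzMzMzMzMzMzMzMzMzMzMzMzMzMzIiIiIiIiMzMzMzMzMzMzMzMzMzMzMzMzMzMzMzMzMzMiIiIiIiIjMzMzMzMzMzMzMzMzMzMzMzMzMzMzMzMxESIiIiIiIiIzMzMTMzMzMzMzMzMzMzMzMzMzMzMzMRERIiIiIiIiIiIiMRMzMzMzMzMzMzMzMzMzMzMzMzMxEREiIiIiIiIiIiIiEzERERMzMzMzEREREzMzMzMzMzERESIiIiIiIiIiIiIiERERETMzMzERERERMzMzMzMzMRERIiIiIiIiIiIiIiIREREREzMzERERERETMzMzMzMREREiIiIiIiIiIiIiIiIRERERMxERERERERETMzMzMRERESIiIiIiIiIiIiIiIiERERERERERERERERERERERERERIiIiIiIiIiIiIiIiIREREREREREREREREREREREREREiIiIiIiIiIiIiIiIiERERERERERERERERERERERERESIiIiIiIiIiIiIiIiIiERERERERERERERERERERERERIiIiIiIiIiIiIiIiIiIhEREREREREREREREREREREREiIiIiIiIiIiIiIiIiIiERERERERERERERERERERERESIiIiIiIiIiIiIiIiIiIRERERERERERERERERERERERIiIiIiIiIiIiIiIiIiIhEREREREREREREREREREREREiIiIhEiIiIiIiIiIiIiERERERERERERERERERERERESIiIiISIiIiIiIiIiIiERERERERERERERERERERERERIiIiIiIiIiIiIiIiIiEREREREREREREREREREREREREiIiIiIiIiIiIiIiERERERERERERERERERERERERERESIiIiIiIiIiIiIiIRERERERERERERERERERERERERERIiIiIiIiIiIiIiIREREREREREREREREREREREREREREiIiIiIiIiIiIiIRERERERERERERERERERERERERERESIiIiIiIiIiIiIRERERERERERERERERERERERERFEERIiIiIiIiIiIiIhEREREREREREREREREREREREREURBEiIiIiIiIiIiIiEREREREREREREREREREREREREURERCIiIiIiIiIiIiEREREREREREREREREREREREUREREREIiIiIiIiIiIiEREREREREREREREREREREREUREREREQiIiIiIiIiIhEREREREREREREREREREREREURERERERCIiIiIiIiIhEREREREREREREREREREREREUREREREREIiIiIiIiIiERERERERERERERERERERERERREREREREQiIiIiIiIiERERERERERERERERERERERERRERERERERCIiIiIiIiIhERERERERERERERERERERERFEREREREREIiIiIiIiIiIREREREREREREREREREREREUREREREREQiIiIiIiIiIiERERERERERERERERERERERRERERERERCIiIiIiIiIiIhERERERERERERERERERERFEREREREREIiIiIiIiIiIiERERERERERERERERERERFEREREREREQiIiIiIiIiIiIRERERERERERERERERERFERERERERERCIiIiIiIiIiIhUREVURERERERERERERERREREREREREIiIiIiIiIiIiVVVVVVVVERERERERERERFEREREREREQiIiIiIiIiIiJVVVVVVVVVEVERERERERERFERERERERCIiIiIiIiIiIlVVVVVVVVVVVVURERERERERREREREREIiIiIiIiIiIiVVVVVVVVVVVVVRERERERERFEREREREQiIiIiIiIiIiVVVVVVVVVVVVVVURERERERFERERERERCIiIiIiIiIiVVVVVVVVVVVVVVVVERERERFEREREREREIiIiIiIiIiJVVVVVVVVVVVVVVVVRERERFEREREREREQiIiIiIiIiJVVVVVVVVVVVVVVVVVERERERRERERERERCIiIiIiIiIRVVVVVVVVVVVVVVVVVVEREREUREREREREIiIiIiIiIhFVVVVVVVVVVVVVVVVVVVERERFEREREREQiIiIiIiIhFVVVVVVVVVVVVVVVVVVVUREREURERERERCIiIiIiIhFVVVVVVVVVVVVVVVVVVVVRERERFERERERE"/>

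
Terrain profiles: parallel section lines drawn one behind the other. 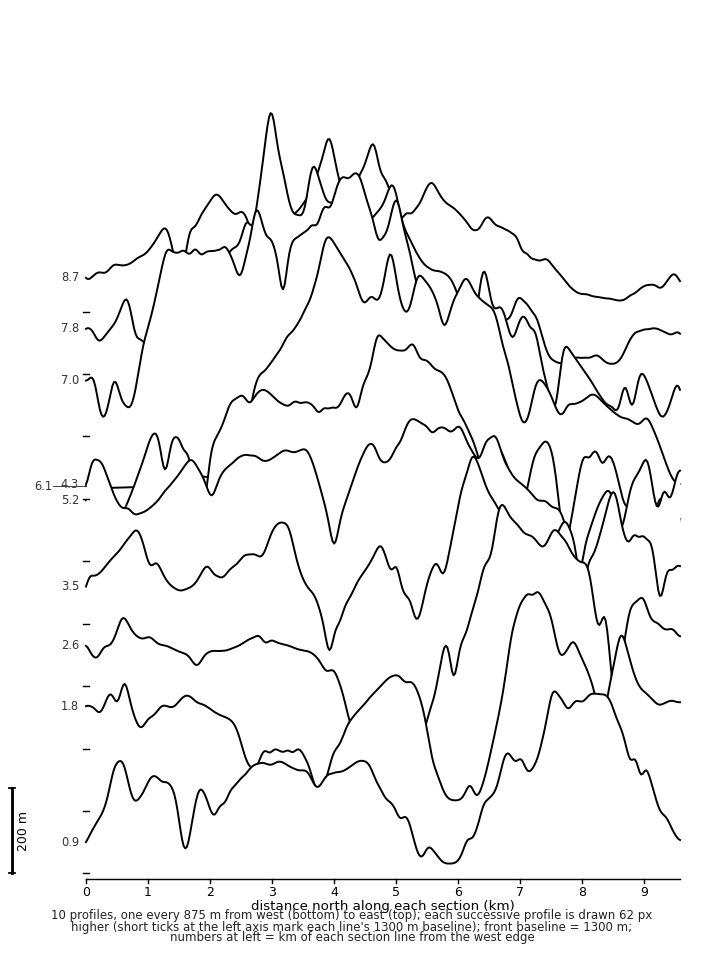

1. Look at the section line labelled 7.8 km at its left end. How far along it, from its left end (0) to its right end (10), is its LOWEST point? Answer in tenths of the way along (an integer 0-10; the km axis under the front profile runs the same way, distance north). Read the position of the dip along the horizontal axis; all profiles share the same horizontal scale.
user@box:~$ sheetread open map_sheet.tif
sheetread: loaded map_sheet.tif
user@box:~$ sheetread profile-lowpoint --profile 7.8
9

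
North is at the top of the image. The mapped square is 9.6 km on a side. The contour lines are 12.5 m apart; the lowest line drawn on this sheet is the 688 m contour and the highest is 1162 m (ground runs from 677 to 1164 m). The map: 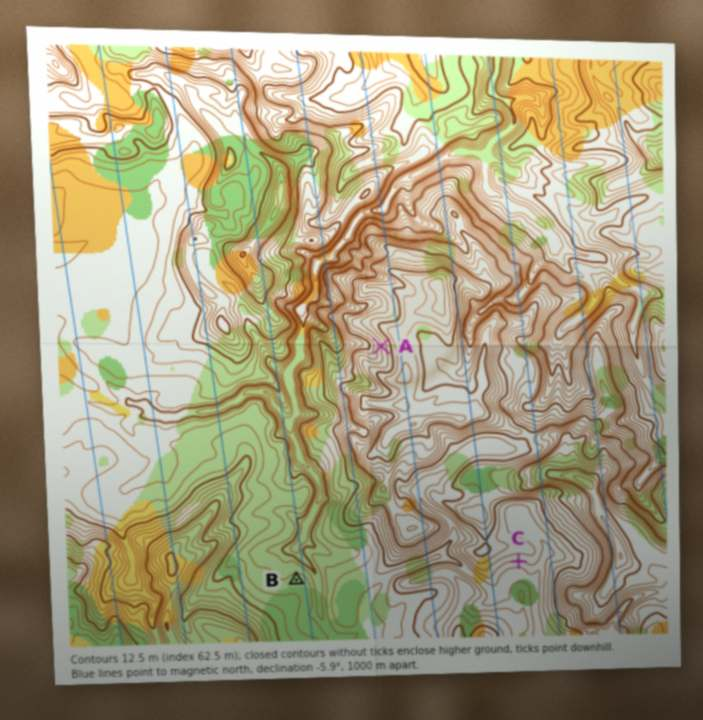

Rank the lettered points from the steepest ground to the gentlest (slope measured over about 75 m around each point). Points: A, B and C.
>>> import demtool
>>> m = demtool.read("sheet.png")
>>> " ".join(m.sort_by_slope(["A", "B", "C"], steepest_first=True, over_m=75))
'A C B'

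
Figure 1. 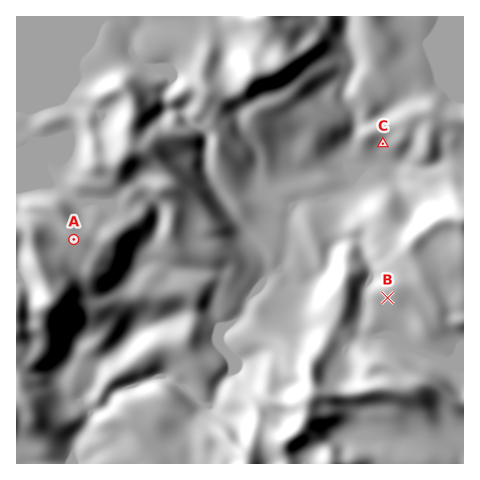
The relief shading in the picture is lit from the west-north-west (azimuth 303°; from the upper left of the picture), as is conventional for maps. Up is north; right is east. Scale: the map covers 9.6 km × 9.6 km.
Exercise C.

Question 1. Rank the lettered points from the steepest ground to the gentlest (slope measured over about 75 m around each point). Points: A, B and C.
C B A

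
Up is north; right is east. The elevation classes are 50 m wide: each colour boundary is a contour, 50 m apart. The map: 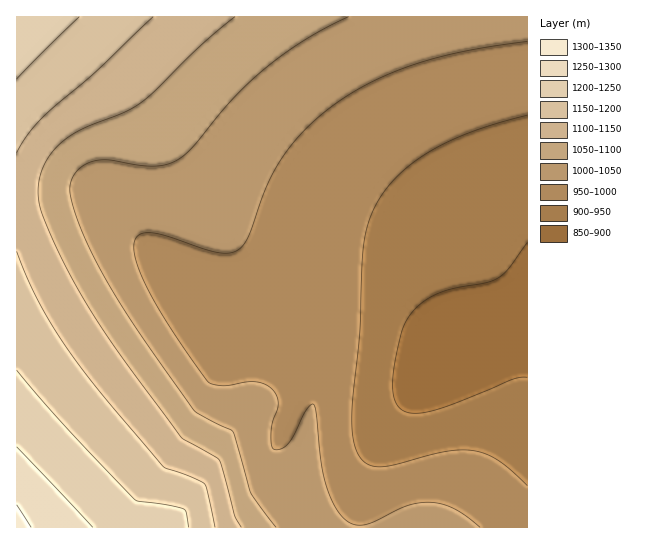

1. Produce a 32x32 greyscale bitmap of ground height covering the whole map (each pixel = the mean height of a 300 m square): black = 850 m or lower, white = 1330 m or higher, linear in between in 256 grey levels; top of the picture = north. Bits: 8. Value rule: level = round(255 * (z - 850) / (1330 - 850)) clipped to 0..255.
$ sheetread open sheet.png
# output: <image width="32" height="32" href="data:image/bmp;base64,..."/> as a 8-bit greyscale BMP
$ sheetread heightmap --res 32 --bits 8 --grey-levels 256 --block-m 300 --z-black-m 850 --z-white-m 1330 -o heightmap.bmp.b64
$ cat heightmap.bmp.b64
<image width="32" height="32" href="data:image/bmp;base64,Qk02CAAAAAAAADYEAAAoAAAAIAAAACAAAAABAAgAAAAAAAAEAAATCwAAEwsAAAABAAAAAAAAAAAAAAEBAQACAgIAAwMDAAQEBAAFBQUABgYGAAcHBwAICAgACQkJAAoKCgALCwsADAwMAA0NDQAODg4ADw8PABAQEAAREREAEhISABMTEwAUFBQAFRUVABYWFgAXFxcAGBgYABkZGQAaGhoAGxsbABwcHAAdHR0AHh4eAB8fHwAgICAAISEhACIiIgAjIyMAJCQkACUlJQAmJiYAJycnACgoKAApKSkAKioqACsrKwAsLCwALS0tAC4uLgAvLy8AMDAwADExMQAyMjIAMzMzADQ0NAA1NTUANjY2ADc3NwA4ODgAOTk5ADo6OgA7OzsAPDw8AD09PQA+Pj4APz8/AEBAQABBQUEAQkJCAENDQwBEREQARUVFAEZGRgBHR0cASEhIAElJSQBKSkoAS0tLAExMTABNTU0ATk5OAE9PTwBQUFAAUVFRAFJSUgBTU1MAVFRUAFVVVQBWVlYAV1dXAFhYWABZWVkAWlpaAFtbWwBcXFwAXV1dAF5eXgBfX18AYGBgAGFhYQBiYmIAY2NjAGRkZABlZWUAZmZmAGdnZwBoaGgAaWlpAGpqagBra2sAbGxsAG1tbQBubm4Ab29vAHBwcABxcXEAcnJyAHNzcwB0dHQAdXV1AHZ2dgB3d3cAeHh4AHl5eQB6enoAe3t7AHx8fAB9fX0Afn5+AH9/fwCAgIAAgYGBAIKCggCDg4MAhISEAIWFhQCGhoYAh4eHAIiIiACJiYkAioqKAIuLiwCMjIwAjY2NAI6OjgCPj48AkJCQAJGRkQCSkpIAk5OTAJSUlACVlZUAlpaWAJeXlwCYmJgAmZmZAJqamgCbm5sAnJycAJ2dnQCenp4An5+fAKCgoAChoaEAoqKiAKOjowCkpKQApaWlAKampgCnp6cAqKioAKmpqQCqqqoAq6urAKysrACtra0Arq6uAK+vrwCwsLAAsbGxALKysgCzs7MAtLS0ALW1tQC2trYAt7e3ALi4uAC5ubkAurq6ALu7uwC8vLwAvb29AL6+vgC/v78AwMDAAMHBwQDCwsIAw8PDAMTExADFxcUAxsbGAMfHxwDIyMgAycnJAMrKygDLy8sAzMzMAM3NzQDOzs4Az8/PANDQ0ADR0dEA0tLSANPT0wDU1NQA1dXVANbW1gDX19cA2NjYANnZ2QDa2toA29vbANzc3ADd3d0A3t7eAN/f3wDg4OAA4eHhAOLi4gDj4+MA5OTkAOXl5QDm5uYA5+fnAOjo6ADp6ekA6urqAOvr6wDs7OwA7e3tAO7u7gDv7+8A8PDwAPHx8QDy8vIA8/PzAPT09AD19fUA9vb2APf39wD4+PgA+fn5APr6+gD7+/sA/Pz8AP39/QD+/v4A////APHn4NrUzsjHxsS9rpyKe25mYmFZUE5PU1ZYVlRPS0ZB6eHa1M7Iwby7ubarmIRyZ2BdXVRLR0hLT1BQTUpGQTzi29XOyMK7tbCtqqSUf2xgWllaT0VAQENGSEhHREA8ONvVz8jCvLWvp6KemI16Z1lVVldMQTo4OTw/QEA+Ozcz1c/Iwry2r6igmJGLg3RiVVFTVEk+NTEwMjU3ODc1My/PycO8tq+popmQhX53bl9TTlFSSDwxKygoKy4wMDAuK8nDvbawqaObkod7cmtmXFNOT1FIOzAnISAhJCcpKSgmxL23saqknJSKfnFlX11aVE9OT0c7LyUdGRgaHSEiIyK+uLKrpZ6WjIJ1aFtUVFVSTk1ORzwwJRsVEhIVGBsdHrmzrKafl4+EeWteUktLTU1LS0xGPTImGxMNCw0QFRkatK6ooZmRh3xvYlVLRUNFR0lKSkU9MygdEwsHBwsRFRiwqaOclIqAc2ZZTkZCQkRHSUlIRD00Kh8UCwYGChAUFqylnpeOg3dqXVFJQ0JDRkhJSEZDPDUsIhcPCwoNERQWqKGakYd8b2JWTEVDQ0VHSUlHRUE8NS4lHRYSERIUFhaknZWLgHRnWlBIRERGSEpKSUdDQDs1LykiHRkYFxgYF6GZkIV5bF9UTEdGR0lLS0tJRkI+OjYxLCciHx0cGxoYnpWLf3JlWVBLSUlLTU5NS0lFQT46NjIuKiYjIR8dGxqbkYV4a19WT0xMTlBRUE9MSUVBPTo2Mi8rKCYjIR8dG5eMgHJmXFVRUFFTVFRTUE1JRUE9OjYzMC0qKCUjIR8dlId6bWNbVlVVV1hZV1VSTkpGQj47NzQxLiwpJyUjIR+ShHZqYVxaWlxdXl1aV1NPS0dDPzw5NjMwLispJyUjIZKEdWpjYGBhY2NiYF1ZVVFMSEVBPjs4NTIwLiwqKCYklYd6b2hmZ2lpaWdkYFxXU09LR0NAPTo3NTMwLi0rKSiajoJ4cm9vcHBua2djXlpVUU1KRkNAPTo4NjQyMC4tK6GXjYR+enl4dnNva2ZhXVlUUE1JRkNAPjw5NzY0MjEwqJ+Xj4mFgn98eHNvamVgXFhUUE1KR0RCQD08Ojg3NjSup6CZk46KhoF9eHNuaWVgXFhUUU5LSUZEQkA/PTw6ObSup6GblpGMh4J8d3JuaWVgXVlWU1BNS0lHRURCQUA/urSuqKKcl5GMh4F8d3JuaWVhXltYVVJQTkxKSUhGRUS/urSuqKKdl5GMh4F8eHNva2djYF1aWFVTUlBPTUxLSsW/urSuqKKdl5KMh4J9eXRwbGllYmBdW1lXVlVTUlFRy8XAurSuqKOdl5KNiIN+enZyb2toZmNhX11cW1pZWFc="/>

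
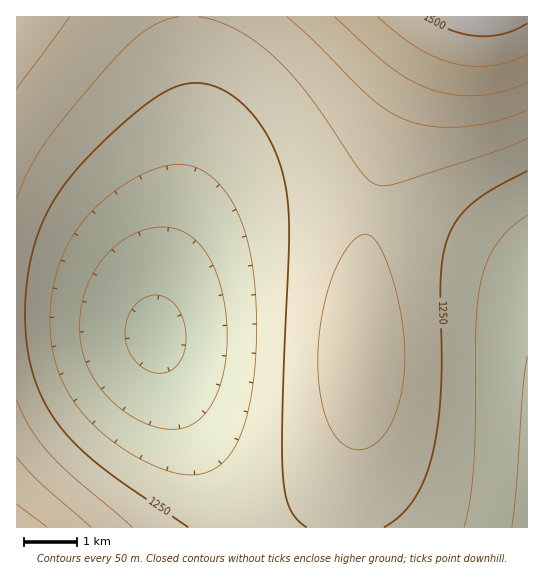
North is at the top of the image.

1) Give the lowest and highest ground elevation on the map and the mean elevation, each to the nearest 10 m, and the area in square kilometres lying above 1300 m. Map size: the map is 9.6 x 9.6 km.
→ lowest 1090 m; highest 1530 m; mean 1250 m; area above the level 23.4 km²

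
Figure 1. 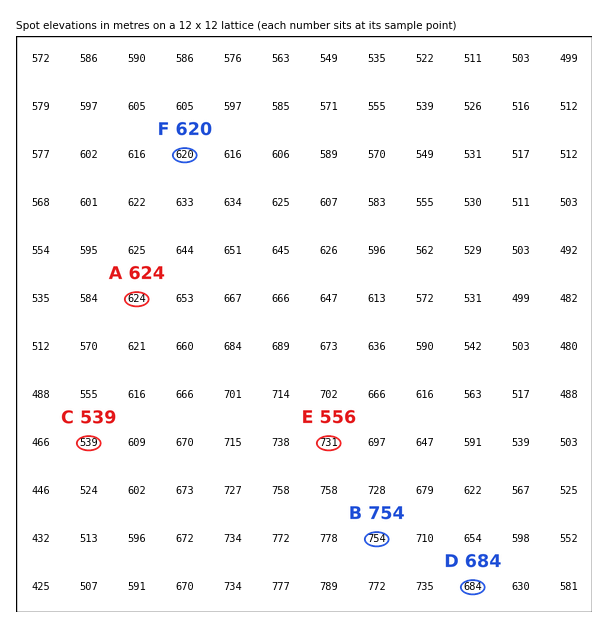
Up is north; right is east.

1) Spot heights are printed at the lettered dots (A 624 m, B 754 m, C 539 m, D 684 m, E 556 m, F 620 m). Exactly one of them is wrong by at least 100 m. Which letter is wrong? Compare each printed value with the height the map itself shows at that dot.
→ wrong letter E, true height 731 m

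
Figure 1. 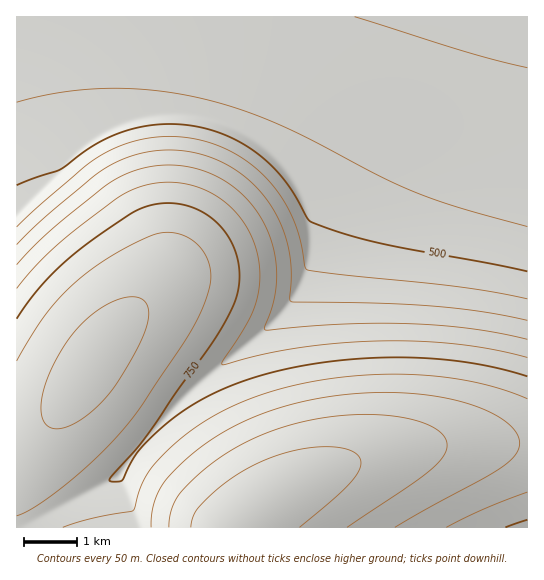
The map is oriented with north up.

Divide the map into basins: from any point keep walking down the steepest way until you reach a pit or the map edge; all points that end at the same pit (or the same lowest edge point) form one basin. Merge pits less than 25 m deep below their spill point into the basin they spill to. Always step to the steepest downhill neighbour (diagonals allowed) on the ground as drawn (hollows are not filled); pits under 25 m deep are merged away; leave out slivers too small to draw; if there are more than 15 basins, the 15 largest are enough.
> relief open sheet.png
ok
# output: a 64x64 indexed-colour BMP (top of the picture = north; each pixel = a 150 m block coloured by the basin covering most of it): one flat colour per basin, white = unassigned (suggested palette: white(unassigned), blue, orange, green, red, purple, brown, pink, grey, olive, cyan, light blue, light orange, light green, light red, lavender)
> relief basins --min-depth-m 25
<image width="64" height="64" href="data:image/bmp;base64,Qk12CAAAAAAAAHYAAAAoAAAAQAAAAEAAAAABAAQAAAAAAAAIAAATCwAAEwsAABAAAAAAAAAA////ALR3HwAOf/8ALKAsACgn1gC9Z5QAS1aMAMJ34wB/f38AIr28AM++FwDox64AeLv/AIrfmACWmP8A1bDFABERERERERERERERERERIiIiIiIiIiIiIiIiIiIiIiIiERERERERERERERERERESIiIiIiIiIiIiIiIiIiIiIiIREREREREREREREREREREiIiIiIiIiIiIiIiIiIiIiIhEREREREREREREREREREREiIiIiIiIiIiIiIiIiIiIiERERERERERERERERERERERIiIiIiIiIiIiIiIiIiIiIRERERERERERERERERERERERIiIiIiIiIiIiIiIiIiIhERERERERERERERERERERERERIiIiIiIiIiIiIiIiIiEREREREREREREREREREREREREREiIiIiIiIiIiIiIiIRERERERERERERERERERERERERERESIiIiIiIiIiIiIhEREREREREREREREREREREREREREREREiIiIiIiIiIiEREREREREREREREREREREREREREREREREREREiIiIhERERERERERERERERERERERERERERERERERERERERERERERERERERERERERERERERERERERERERERERERERERERERERERERERERERERERERERERERERERERERERERERERERERERERERERERERERERERERERERERERERERERERERERERERERERERERERERERERERERERERERERERERERERERERERERERERERERERERERERERERERERERERERERERERERERERERERERERERERERERERERERERERERERERERERERERERERERERERERERERERERERERERERERERERERERERERERERERERERERERERERERERERERERERERERERERERERERERERERERERERERERERERERERERERERERERERERERERERERERERERERERERERERERERERERERERERERERERERERERERERERERERERERERERERERERERERERERERERERERERERERERERERERERERERERERERERERERERERERERERERERERERERERERERERERERERERERERERERERERERERERERERERERERERERERERERERERERERERERERERERERERERERERERERERERERERERERERERERERERERERERERERERERERERERERERERERERERERERERERERERERERERERERERERERERERERERERERERERERERERERERERERERERERERERERERERERERERERERERERERERERERERERERERERERERERERERERERERERERERERERERERERERERERERERERERERERERERERERERERERERERERERERERERERERERERERERERERERERERERERERERERERERERERERERERERERERERERERERERERERERERERERERERERERERERERERERERERERERERERERERERERERERERERERERERERERERERERERERERERERERERERERERERERERERERERERERERERERERERERERERERERERERERERERERERERERERERERERERERERERERERERERERERERERERERERERERERERERERERERERERERERERERERERERERERERERERERERERERERERERERERERERERERERERERERERERERERERERERERERERERERERERERERERERERERERERERERERERERERERERERERERERERERERERERERERERERERERERERERERERERERERERERERERERERERERERERERERERERERERERERERERERERERERERERERERERERERERERERERERERERERERERERERERERERERERERERERERERERERERERERERERERERERERERERERERERERERERERERERERERERERERERERERERERERERERERERERERERERERERERERERERERERERERERERERERERERERERERERERERERERERERERERERERERERERERERERERERERERERERERERERERERERERERERERERERERERERERERERERERERERERERERERERERERERERERERERERERERERERERERERERERERERERERERERERERERERERERERERERERERERERERERERERERERERERERERERERERERERERERERERERERERERERERERERERERERERERERERERERERERERERERERERERERERERERERERERERERERERERERERERERERERERERERERERERERERERERERERERERERERERERERERERERERERERERERERERERERERERERERERERERERERERERERERERERERERERERERERERERERERERERERERERERERERERERERERERERERERERERERERERERERERERERERERERERERERERERERERERERERERERERERERERERERERERERERERERERERERERERERERERERERERERERERERERERERERERERERERERERERERERERERERERERERERERERERERERERERERERERERERERERERERERERERERERERERERERERERERERERERERERERERERERERERERERERERERERERERERERERERERERERERERERERERERERERERER"/>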